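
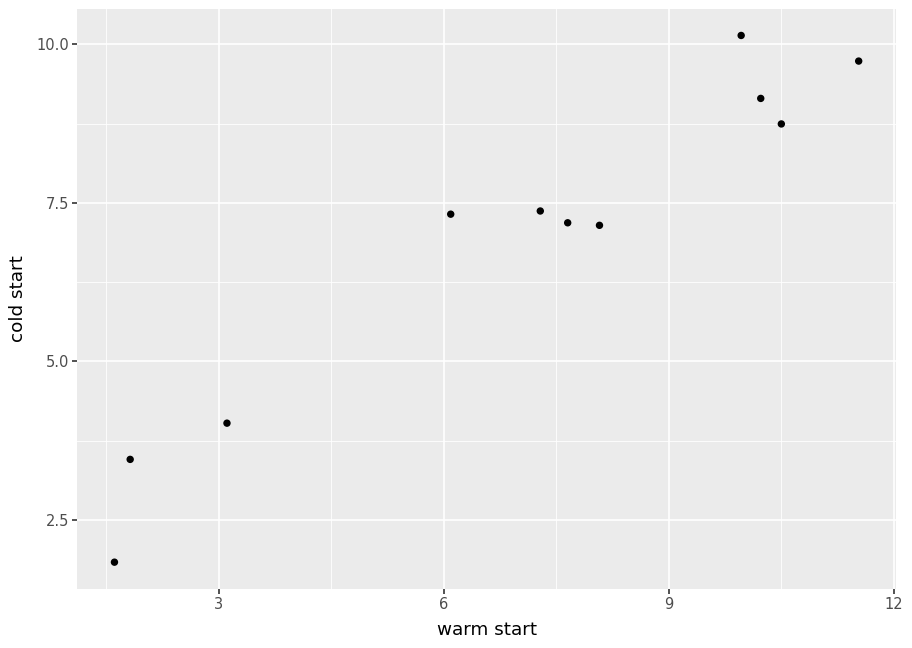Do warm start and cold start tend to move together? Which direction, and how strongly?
positive, strong

Points are positively correlated; strong (|r| ≈ 1.0).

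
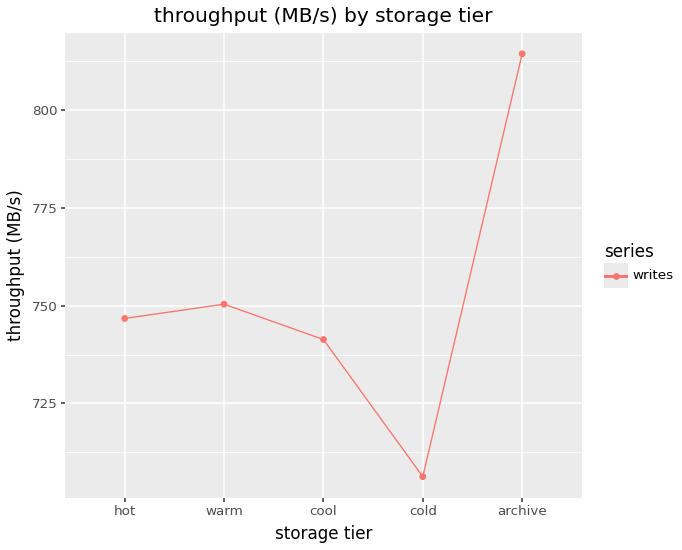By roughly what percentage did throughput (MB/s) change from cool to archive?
≈ +9.5%

cool ≈ 740, archive ≈ 810; (810 − 740) / 740 ≈ +9.5%.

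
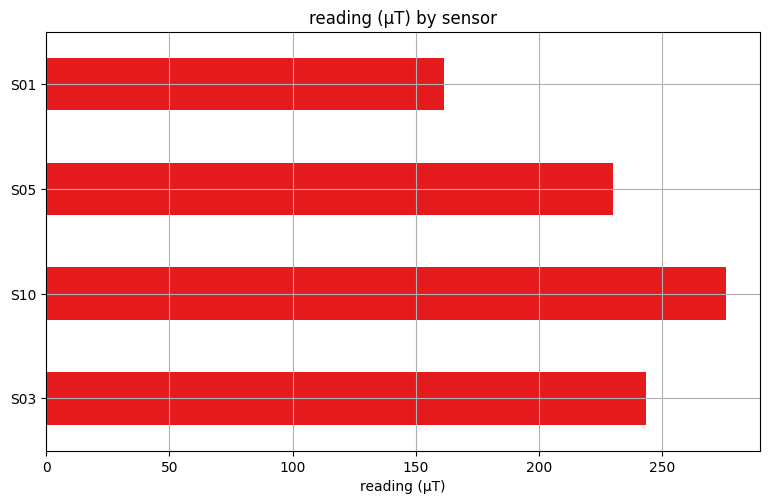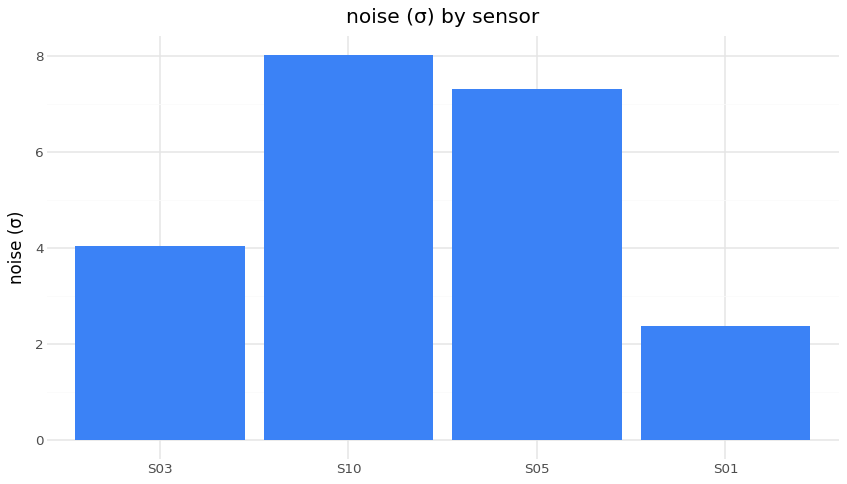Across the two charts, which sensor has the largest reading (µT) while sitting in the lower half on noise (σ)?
S03

Chart 2 median noise (σ) ≈ 6; below-median sensors: S03, S01. Among those, S03 has the highest reading (µT) (≈ 250).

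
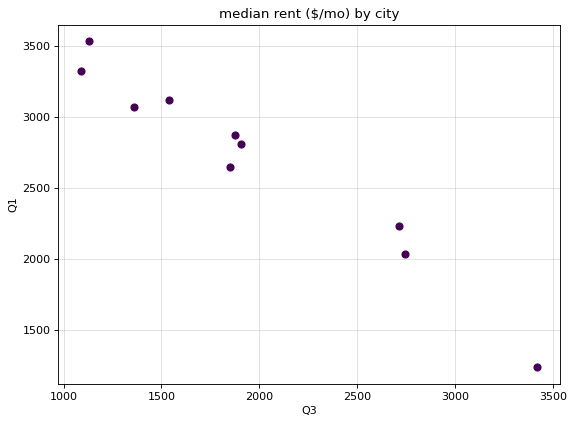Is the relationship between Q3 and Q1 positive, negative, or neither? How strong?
negative, strong

Points are negatively correlated; strong (|r| ≈ 1.0).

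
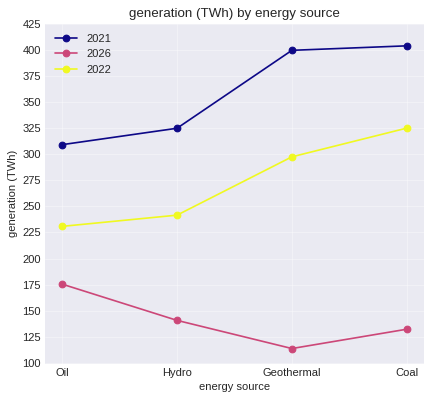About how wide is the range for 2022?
≈ 100

Max Coal ≈ 325, min Oil ≈ 225; range ≈ 100.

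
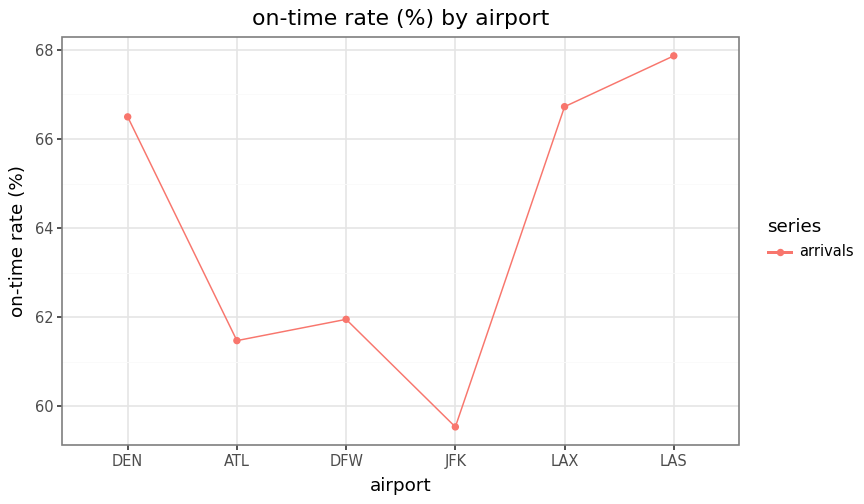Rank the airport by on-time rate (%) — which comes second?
LAX

Top 3: LAS ≈ 68, LAX ≈ 67, DEN ≈ 66.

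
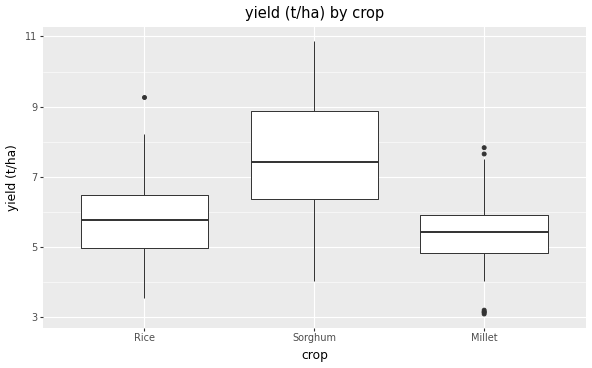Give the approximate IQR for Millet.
≈ 1.2

Q3 ≈ 6.0, Q1 ≈ 4.8; IQR ≈ 1.2.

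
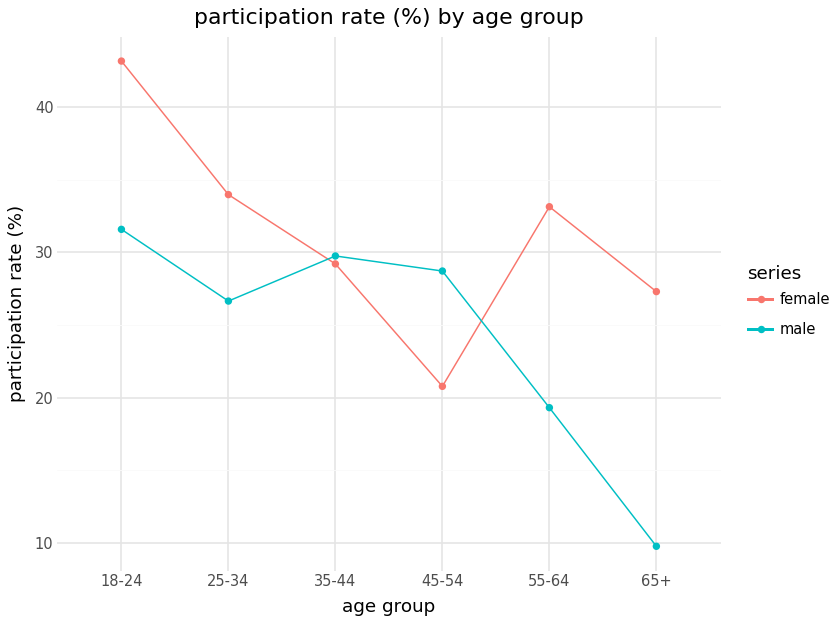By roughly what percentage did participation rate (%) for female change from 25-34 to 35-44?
25-34 ≈ 35, 35-44 ≈ 30; (30 − 35) / 35 ≈ -14.3%.

≈ -14.3%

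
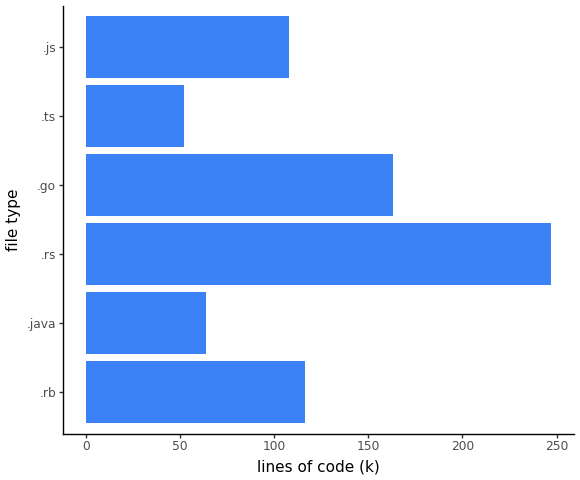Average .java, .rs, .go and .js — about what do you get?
(75 + 250 + 175 + 100) / 4 ≈ 150.

≈ 150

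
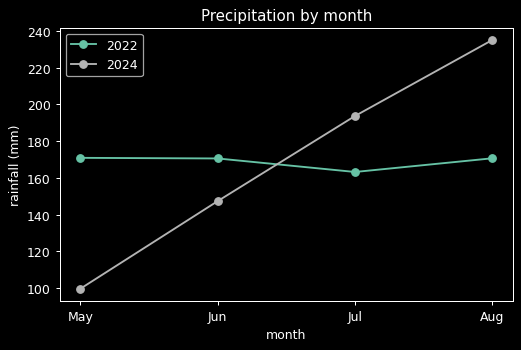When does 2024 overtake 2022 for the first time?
Jul

Jun: 2024 ≈ 140 vs 2022 ≈ 180 (not yet); Jul: 2024 ≈ 200 vs 2022 ≈ 160 (first crossover).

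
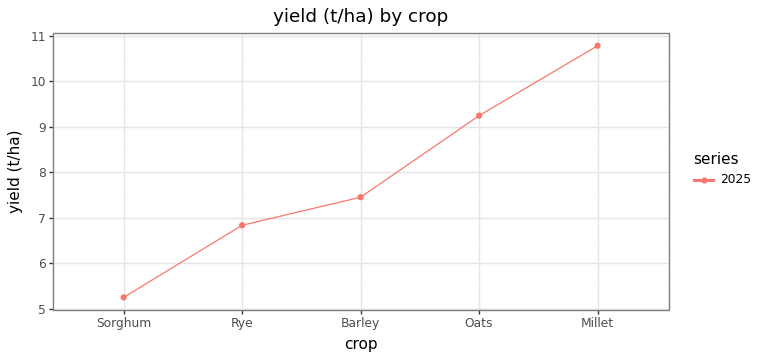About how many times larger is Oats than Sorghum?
≈ 1.64×

Oats ≈ 9.0, Sorghum ≈ 5.5; 9.0/5.5 ≈ 1.64.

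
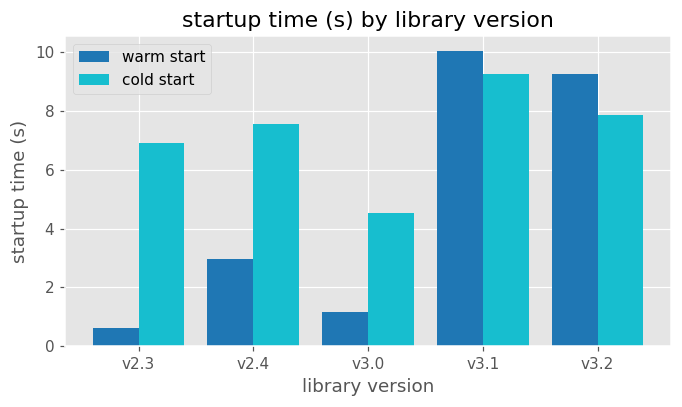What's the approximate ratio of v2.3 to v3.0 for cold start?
v2.3 ≈ 7, v3.0 ≈ 5; 7/5 ≈ 1.4.

≈ 1.4×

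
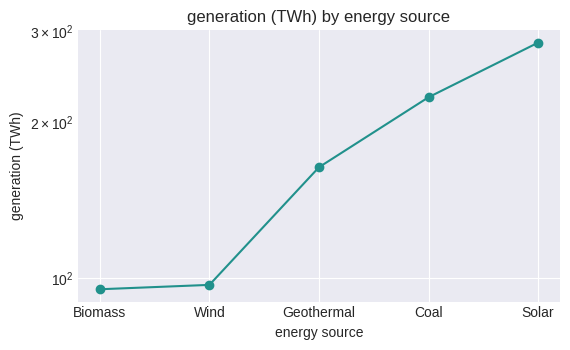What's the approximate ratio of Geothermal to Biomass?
≈ 1.6×

Geothermal ≈ 160, Biomass ≈ 100; 160/100 ≈ 1.6.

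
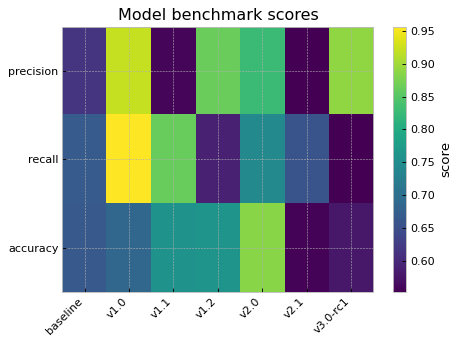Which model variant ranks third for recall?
Top 4 for recall: v1.0 ≈ 0.95, v1.1 ≈ 0.85, v2.0 ≈ 0.75, baseline ≈ 0.65.

v2.0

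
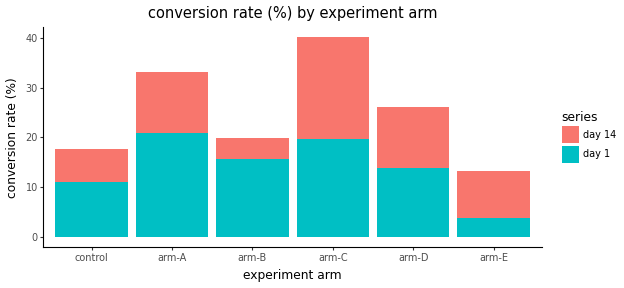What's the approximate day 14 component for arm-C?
≈ 20

day 14 top ≈ 40, bottom ≈ 20; segment ≈ 20.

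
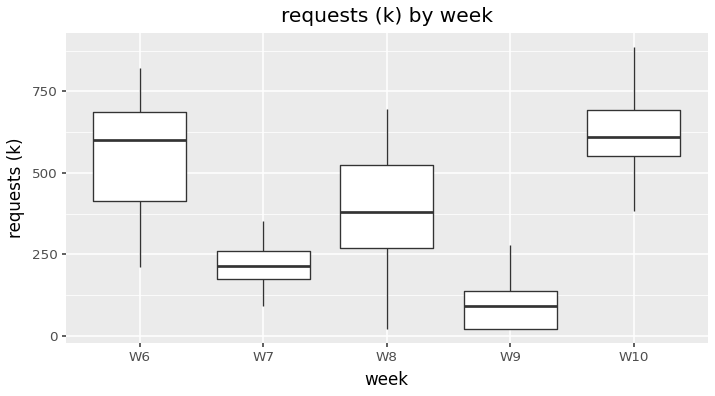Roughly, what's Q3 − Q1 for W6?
Q3 ≈ 700, Q1 ≈ 400; IQR ≈ 300.

≈ 300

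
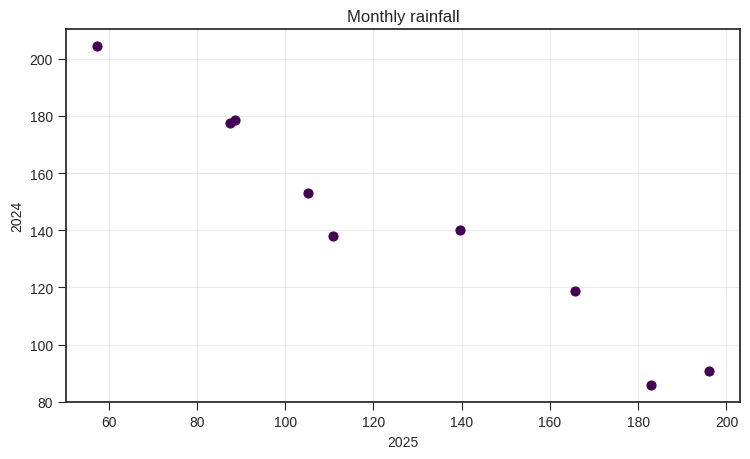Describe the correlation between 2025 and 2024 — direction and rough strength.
negative, strong

Points are negatively correlated; strong (|r| ≈ 1.0).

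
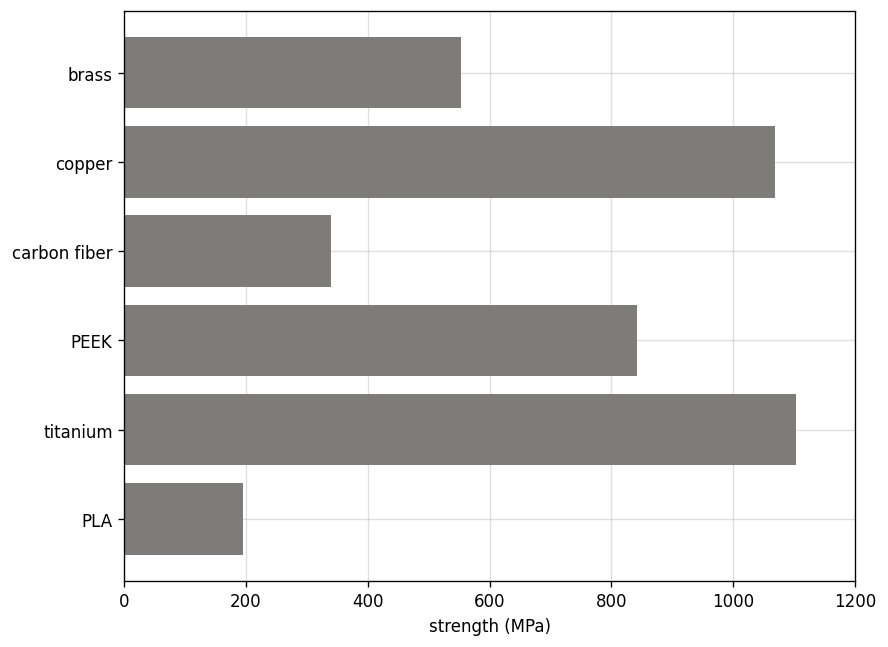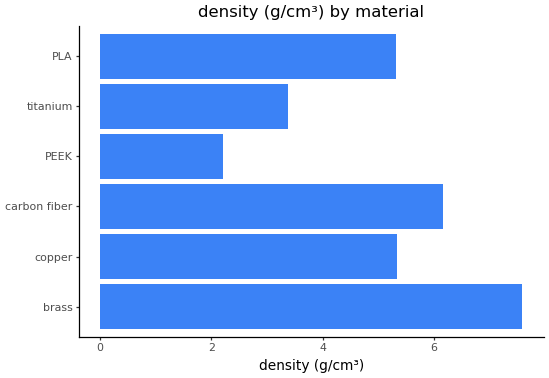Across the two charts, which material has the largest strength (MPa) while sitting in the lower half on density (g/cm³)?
titanium

Chart 2 median density (g/cm³) ≈ 5; below-median materials: PEEK, titanium, PLA. Among those, titanium has the highest strength (MPa) (≈ 1200).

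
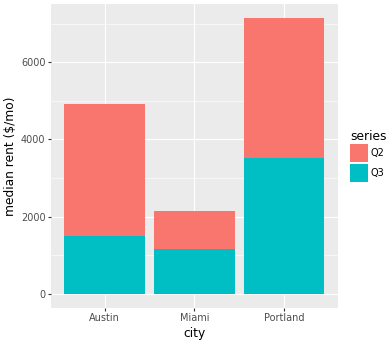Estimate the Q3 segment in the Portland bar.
Q3 top ≈ 4000, bottom ≈ 0; segment ≈ 4000.

≈ 4000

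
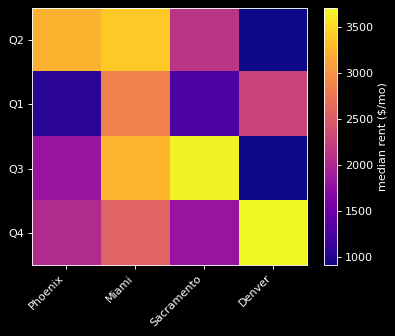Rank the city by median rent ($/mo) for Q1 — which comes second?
Denver

Top 3 for Q1: Miami ≈ 3000, Denver ≈ 2500, Sacramento ≈ 1000.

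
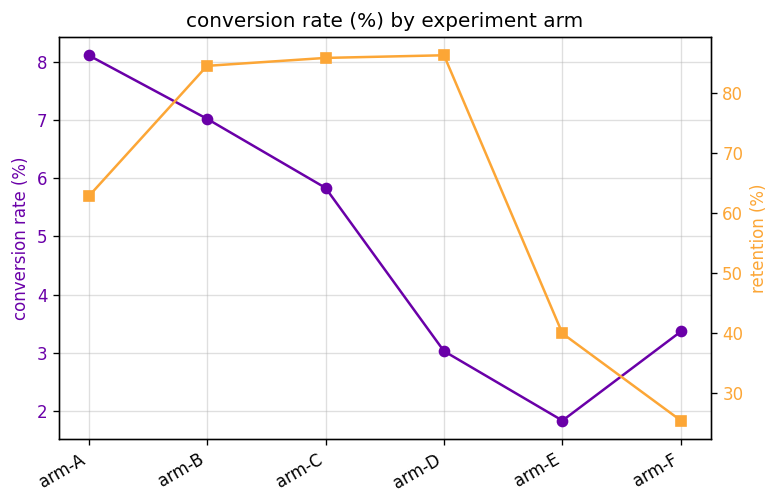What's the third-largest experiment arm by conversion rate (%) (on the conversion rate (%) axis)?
Top 4 (on the conversion rate (%) axis): arm-A ≈ 8, arm-B ≈ 7, arm-C ≈ 6, arm-F ≈ 3.

arm-C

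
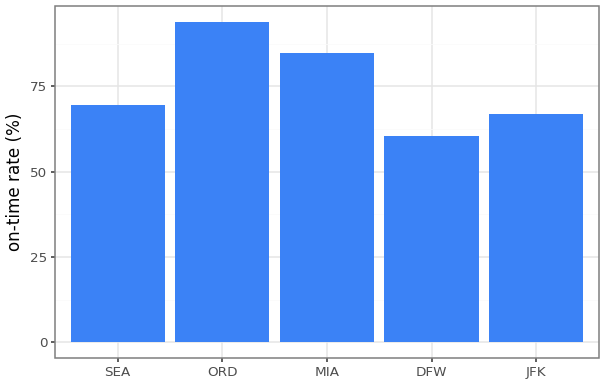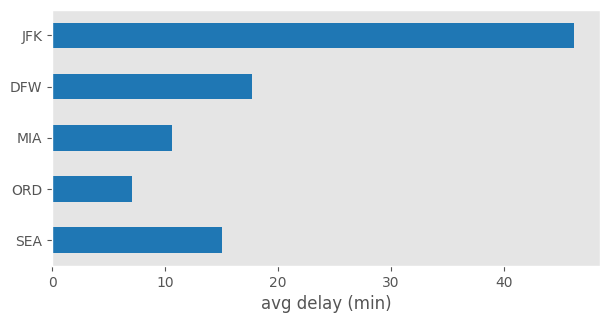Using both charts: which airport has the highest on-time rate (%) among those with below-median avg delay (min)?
Chart 2 median avg delay (min) ≈ 15; below-median airports: ORD, MIA. Among those, ORD has the highest on-time rate (%) (≈ 90).

ORD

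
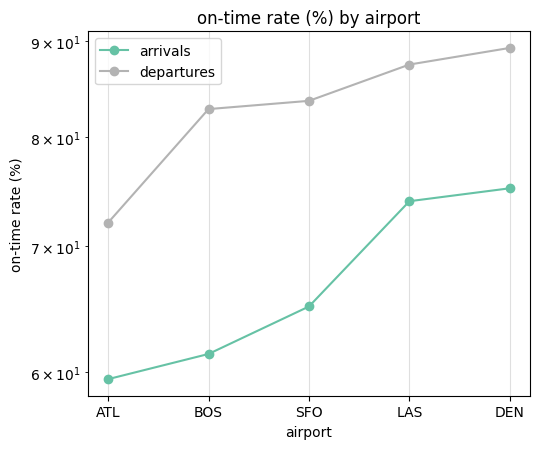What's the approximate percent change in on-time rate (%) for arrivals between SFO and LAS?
≈ +15.4%

SFO ≈ 65, LAS ≈ 75; (75 − 65) / 65 ≈ +15.4%.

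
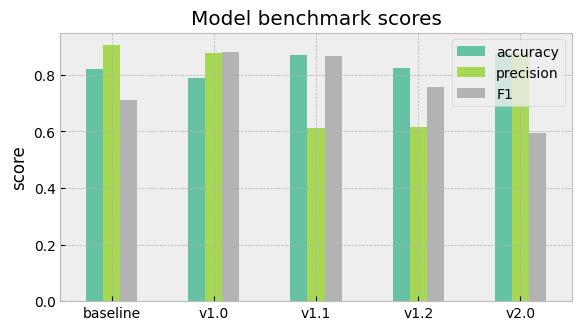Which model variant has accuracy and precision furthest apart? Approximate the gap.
v1.1, ≈ 0.3

v1.1: accuracy ≈ 0.9, precision ≈ 0.6 → gap ≈ 0.3. Next-largest (v1.2) is only ≈ 0.2.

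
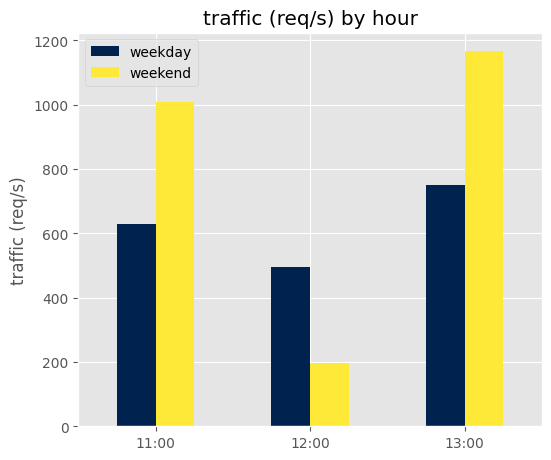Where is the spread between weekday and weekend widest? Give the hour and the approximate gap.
13:00, ≈ 500 req/s

13:00: weekday ≈ 700, weekend ≈ 1200 → gap ≈ 500. Next-largest (11:00) is only ≈ 400.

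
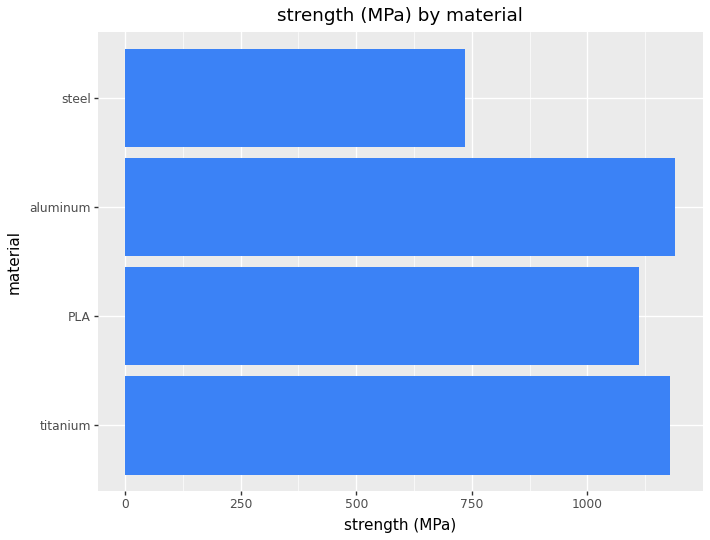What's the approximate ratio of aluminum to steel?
≈ 1.71×

aluminum ≈ 1200, steel ≈ 700; 1200/700 ≈ 1.71.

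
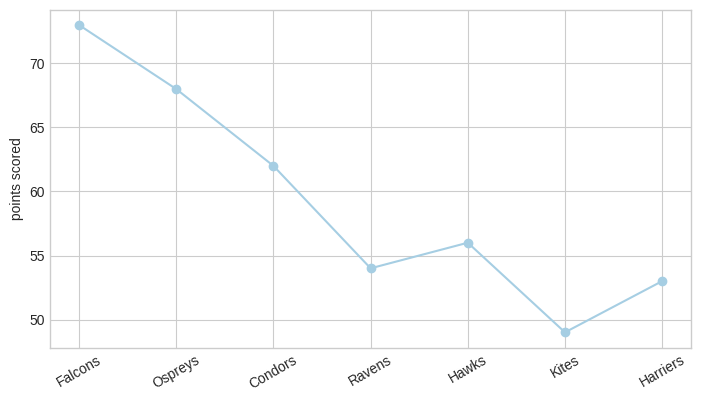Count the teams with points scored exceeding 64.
2

Above 64: Falcons, Ospreys.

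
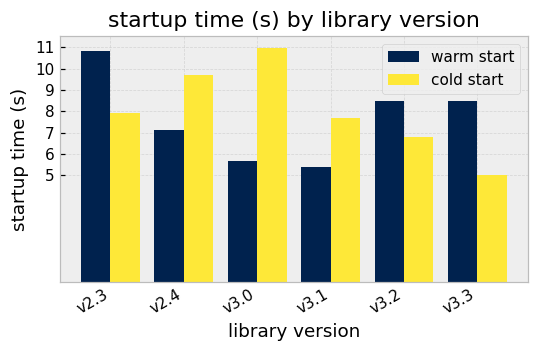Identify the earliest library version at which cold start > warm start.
v2.4

v2.3: cold start ≈ 8 vs warm start ≈ 11 (not yet); v2.4: cold start ≈ 10 vs warm start ≈ 7 (first crossover).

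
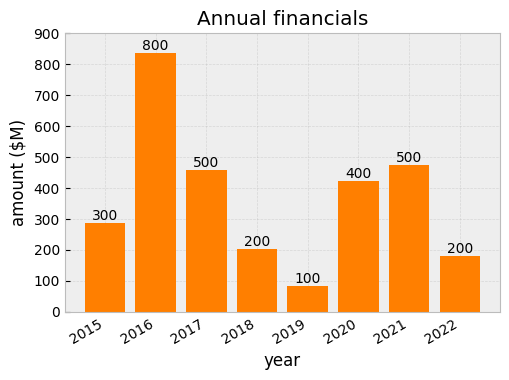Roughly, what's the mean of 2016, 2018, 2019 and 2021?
≈ 400

(800 + 200 + 100 + 500) / 4 ≈ 400.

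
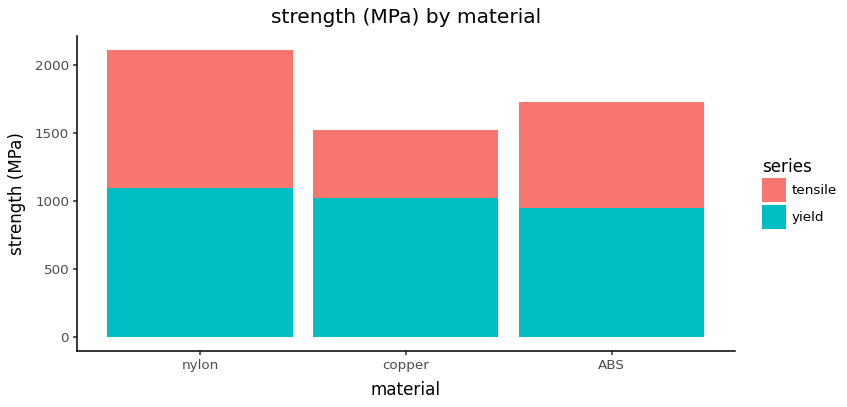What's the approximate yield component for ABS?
yield top ≈ 1000, bottom ≈ 0; segment ≈ 1000.

≈ 1000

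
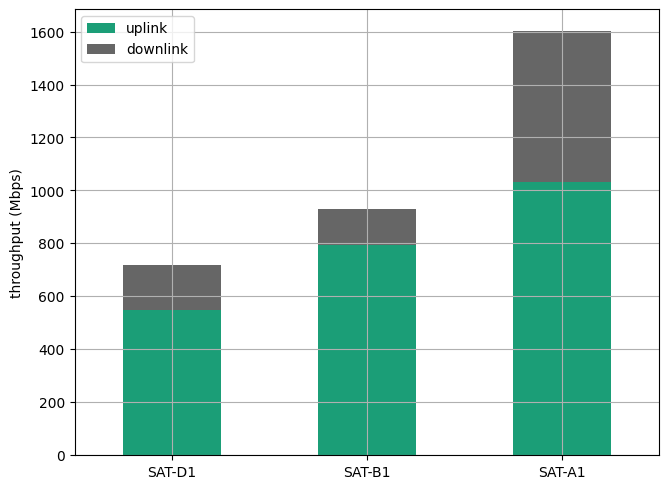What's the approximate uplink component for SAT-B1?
uplink top ≈ 800, bottom ≈ 0; segment ≈ 800.

≈ 800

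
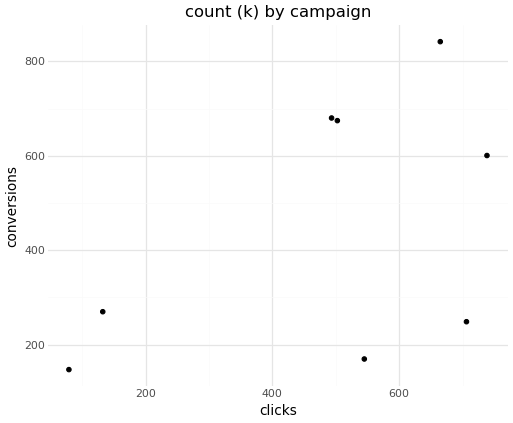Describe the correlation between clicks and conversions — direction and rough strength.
positive, moderate

Points are positively correlated; moderate (|r| ≈ 0.5).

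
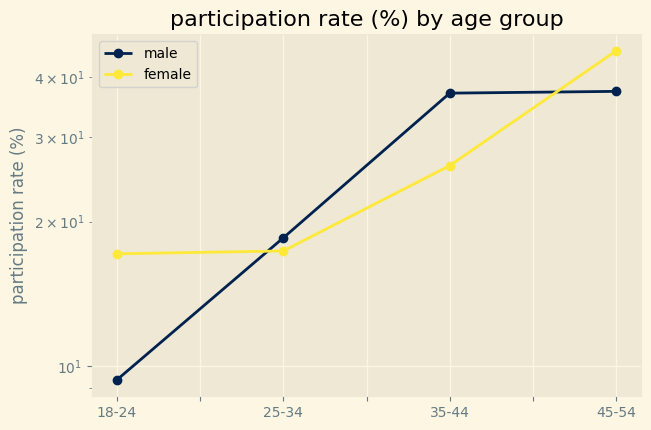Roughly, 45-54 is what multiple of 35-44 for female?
≈ 1.8×

45-54 ≈ 45, 35-44 ≈ 25; 45/25 ≈ 1.8.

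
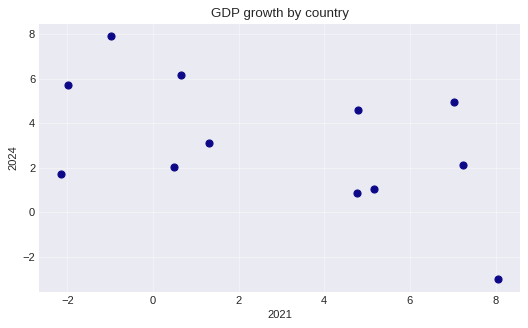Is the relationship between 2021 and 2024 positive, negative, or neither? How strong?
negative, moderate

Points are negatively correlated; moderate (|r| ≈ 0.5).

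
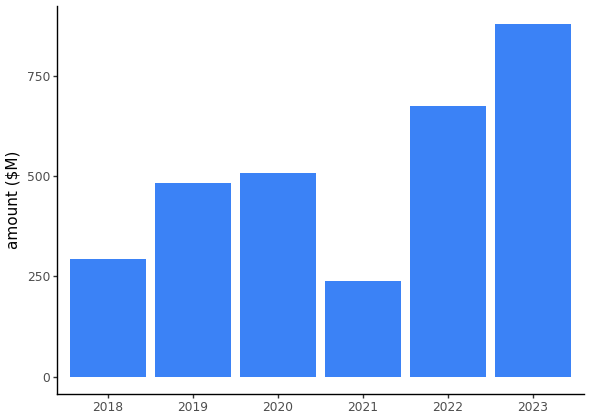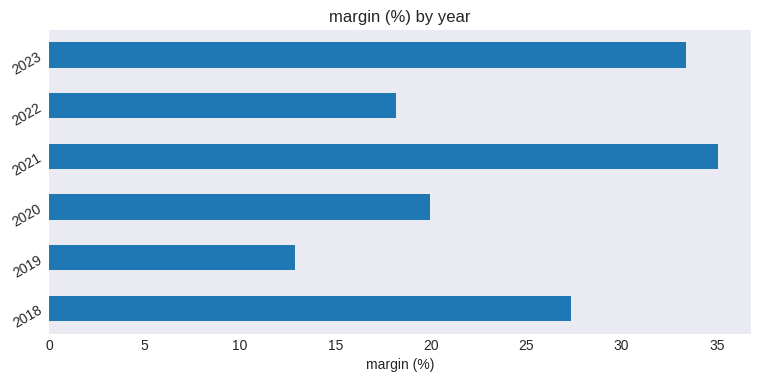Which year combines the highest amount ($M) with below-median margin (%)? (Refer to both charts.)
2022

Chart 2 median margin (%) ≈ 25; below-median years: 2019, 2020, 2022. Among those, 2022 has the highest amount ($M) (≈ 700).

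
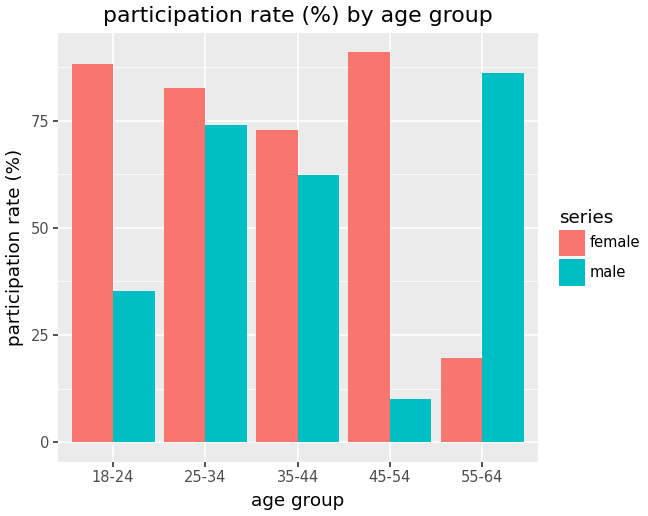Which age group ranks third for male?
35-44

Top 4 for male: 55-64 ≈ 90, 25-34 ≈ 70, 35-44 ≈ 60, 18-24 ≈ 40.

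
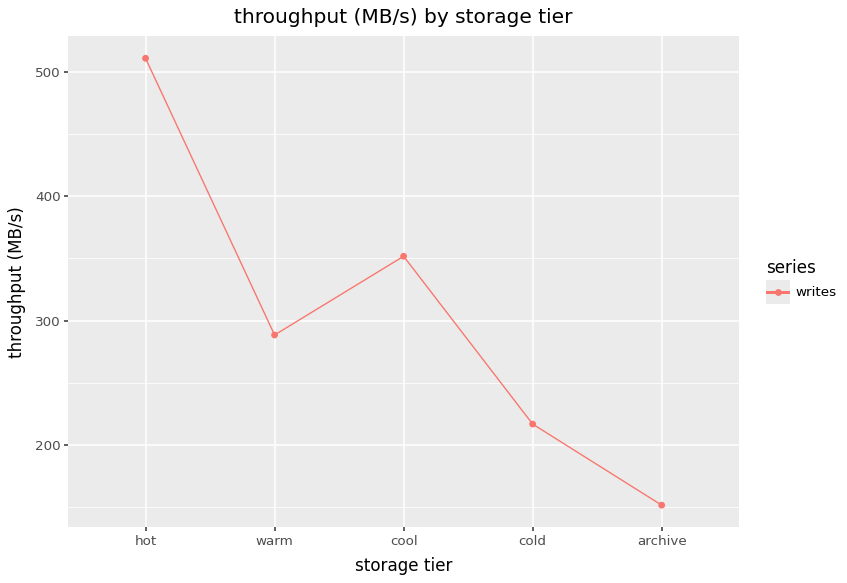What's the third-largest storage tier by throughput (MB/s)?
Top 4: hot ≈ 500, cool ≈ 350, warm ≈ 300, cold ≈ 200.

warm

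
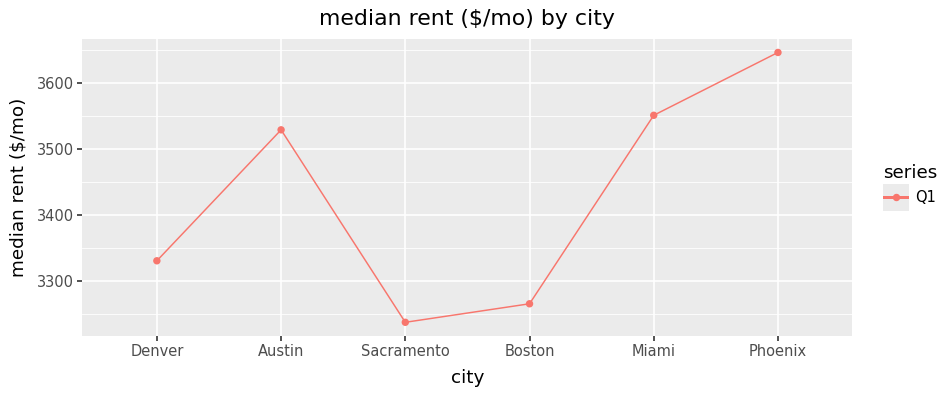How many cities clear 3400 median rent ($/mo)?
3

Above 3400: Austin, Miami, Phoenix.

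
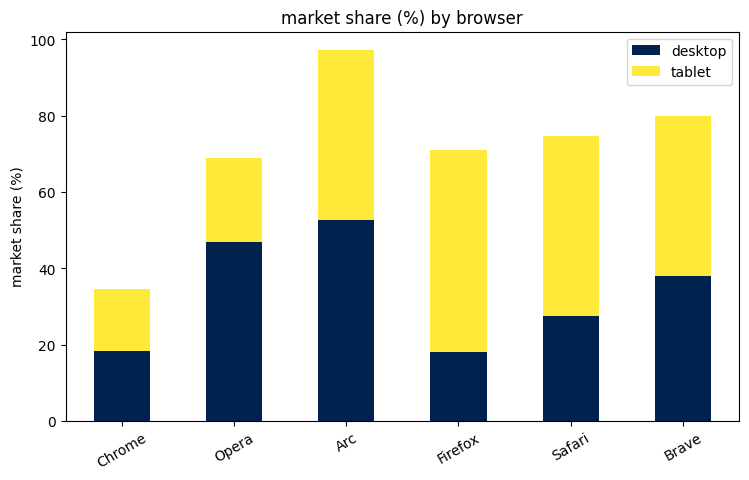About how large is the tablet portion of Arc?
tablet top ≈ 100, bottom ≈ 50; segment ≈ 50.

≈ 50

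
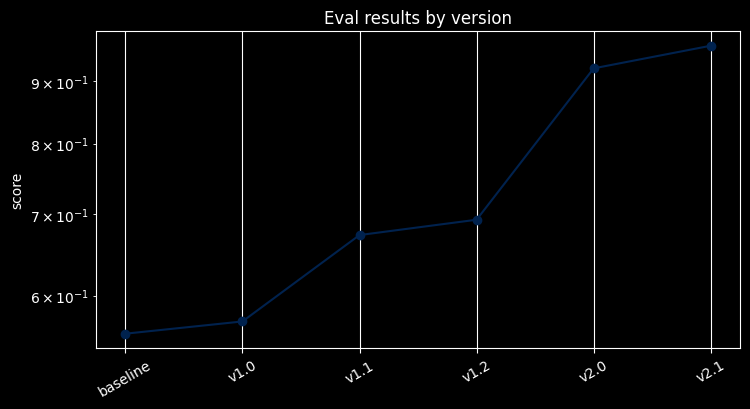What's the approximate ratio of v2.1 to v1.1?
≈ 1.46×

v2.1 ≈ 0.95, v1.1 ≈ 0.65; 0.95/0.65 ≈ 1.46.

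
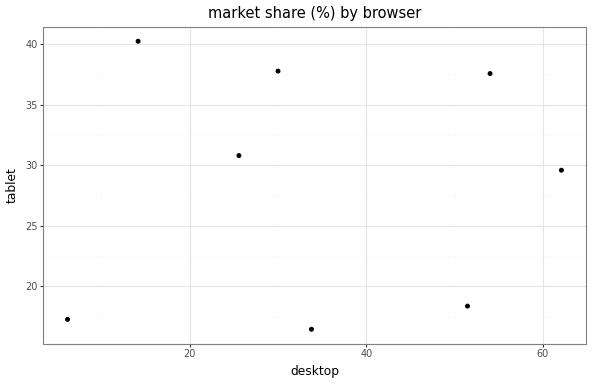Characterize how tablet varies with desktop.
Points are roughly uncorrelated; weak (|r| ≈ 0.0).

no clear correlation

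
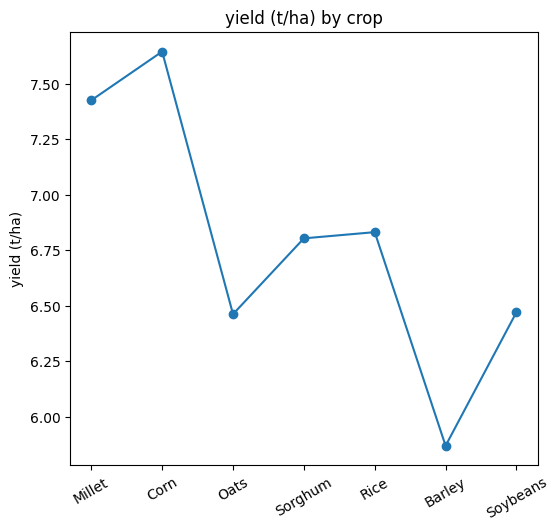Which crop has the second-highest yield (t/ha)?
Millet

Top 3: Corn ≈ 7.6, Millet ≈ 7.4, Rice ≈ 6.8.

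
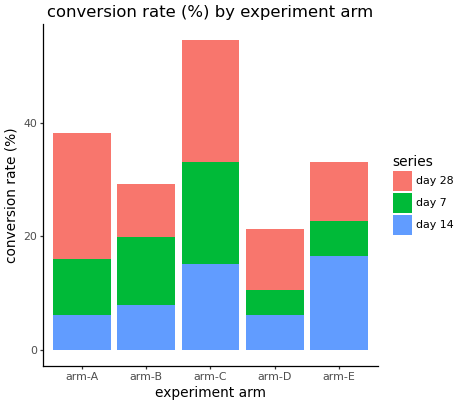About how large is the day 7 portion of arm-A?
≈ 10

day 7 top ≈ 15, bottom ≈ 5; segment ≈ 10.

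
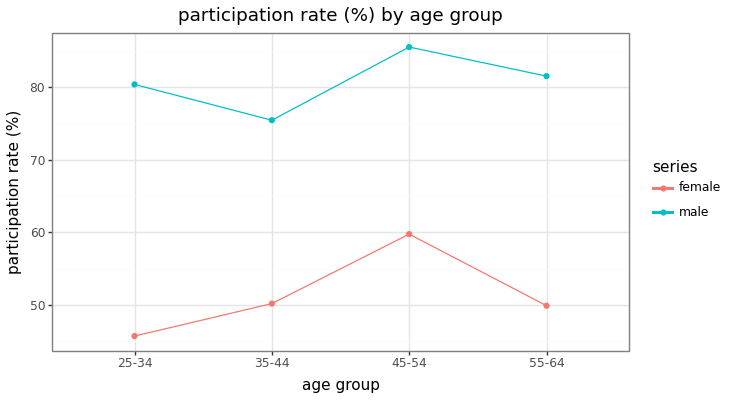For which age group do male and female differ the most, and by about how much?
25-34, ≈ 35 %

25-34: male ≈ 80, female ≈ 45 → gap ≈ 35. Next-largest (55-64) is only ≈ 30.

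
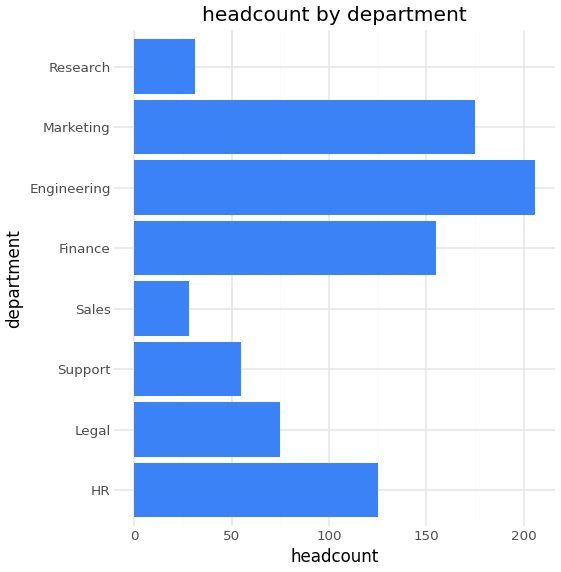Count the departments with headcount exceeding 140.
Above 140: Finance, Engineering, Marketing.

3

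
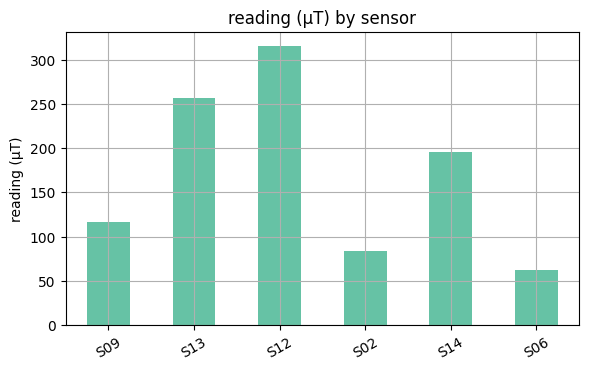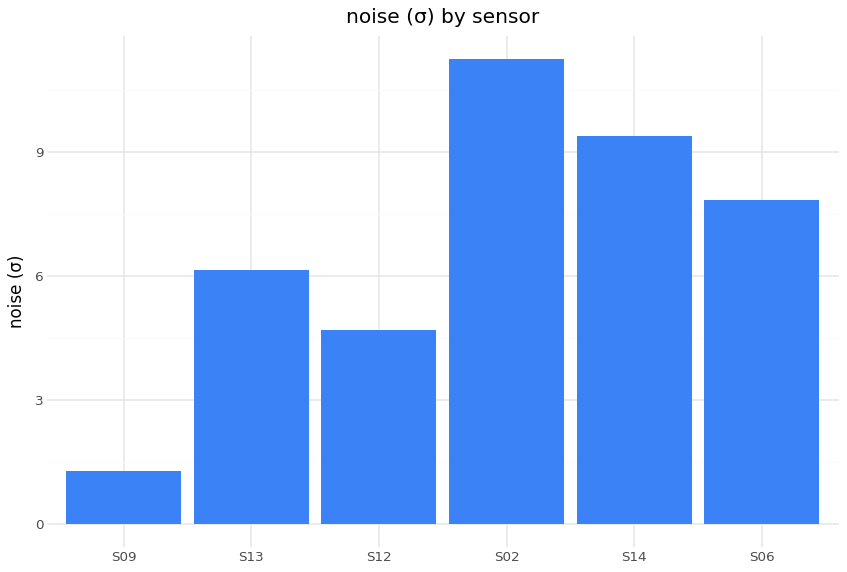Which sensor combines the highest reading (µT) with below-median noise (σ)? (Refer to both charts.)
Chart 2 median noise (σ) ≈ 6; below-median sensors: S09, S13, S12. Among those, S12 has the highest reading (µT) (≈ 300).

S12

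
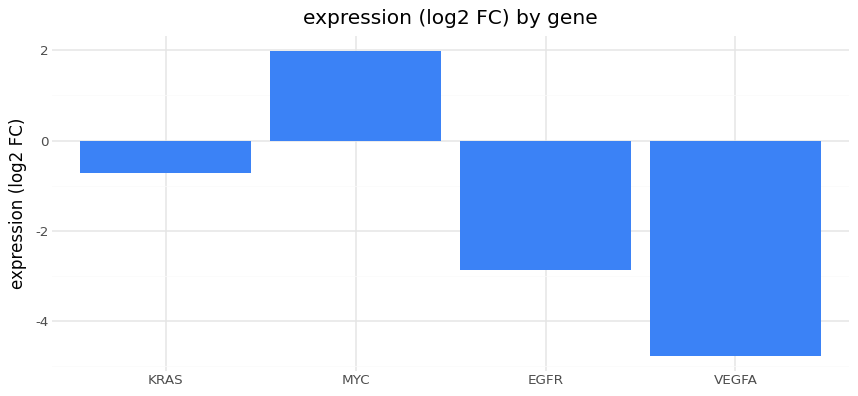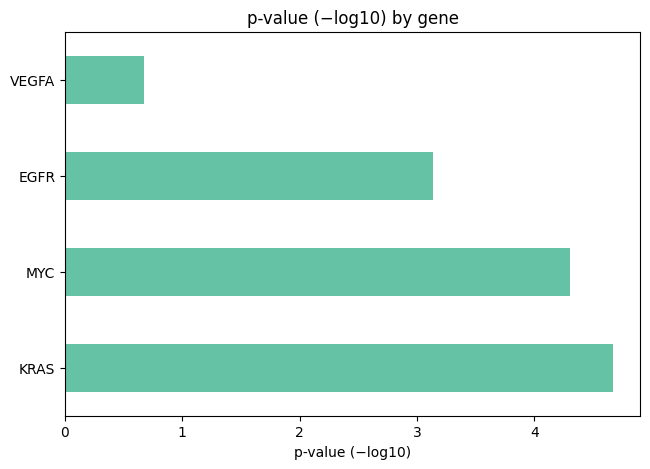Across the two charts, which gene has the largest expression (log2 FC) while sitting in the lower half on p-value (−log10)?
EGFR

Chart 2 median p-value (−log10) ≈ 3.5; below-median genes: EGFR, VEGFA. Among those, EGFR has the highest expression (log2 FC) (≈ -2.8).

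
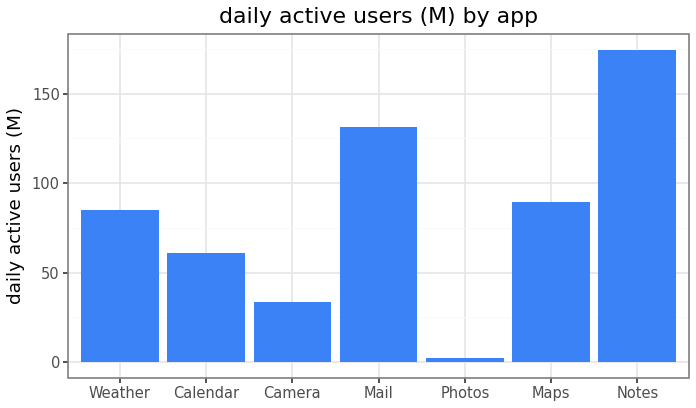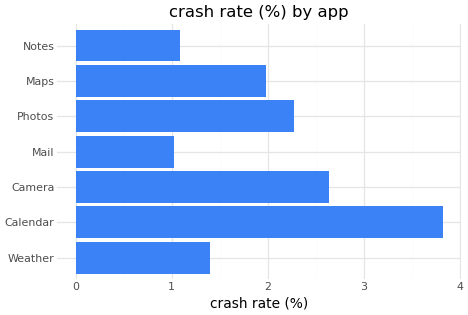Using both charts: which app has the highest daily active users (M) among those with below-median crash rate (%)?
Notes

Chart 2 median crash rate (%) ≈ 2; below-median apps: Weather, Mail, Notes. Among those, Notes has the highest daily active users (M) (≈ 180).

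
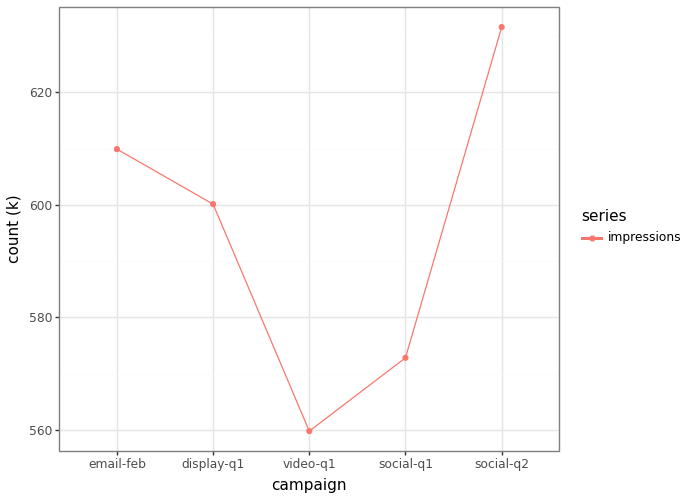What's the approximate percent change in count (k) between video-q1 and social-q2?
≈ +12.5%

video-q1 ≈ 560, social-q2 ≈ 630; (630 − 560) / 560 ≈ +12.5%.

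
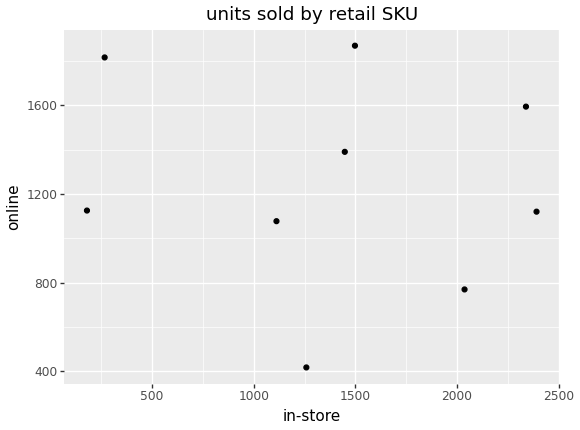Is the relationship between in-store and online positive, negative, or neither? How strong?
no clear correlation

Points are roughly uncorrelated; weak (|r| ≈ 0.1).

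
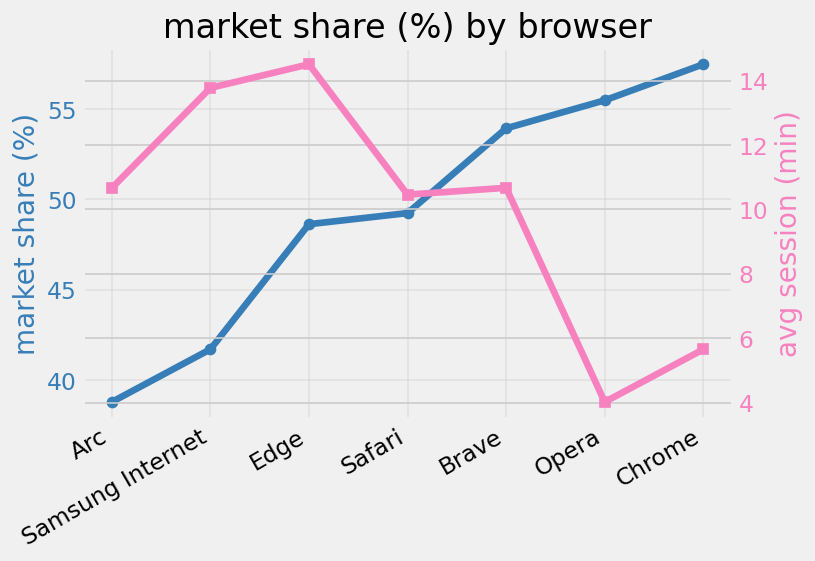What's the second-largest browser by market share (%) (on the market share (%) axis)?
Opera

Top 3 (on the market share (%) axis): Chrome ≈ 58, Opera ≈ 56, Brave ≈ 54.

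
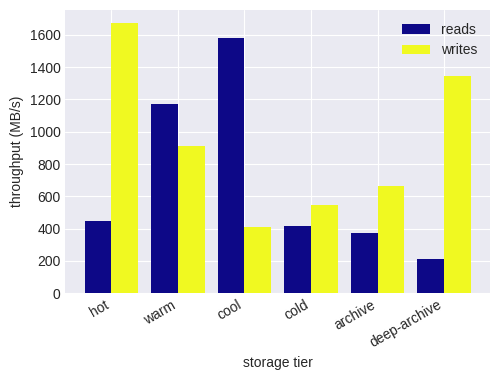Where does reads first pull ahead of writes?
warm

hot: reads ≈ 400 vs writes ≈ 1600 (not yet); warm: reads ≈ 1200 vs writes ≈ 1000 (first crossover).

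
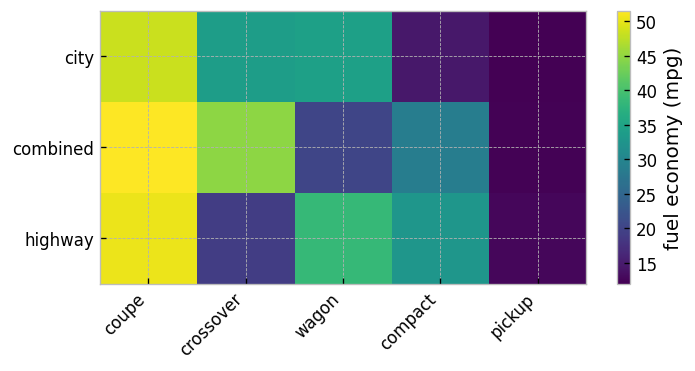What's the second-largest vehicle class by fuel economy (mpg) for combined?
Top 3 for combined: coupe ≈ 50, crossover ≈ 45, compact ≈ 30.

crossover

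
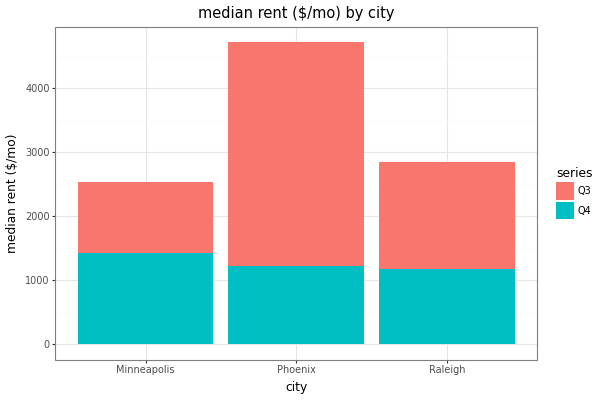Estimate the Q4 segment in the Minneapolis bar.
Q4 top ≈ 1500, bottom ≈ 0; segment ≈ 1500.

≈ 1500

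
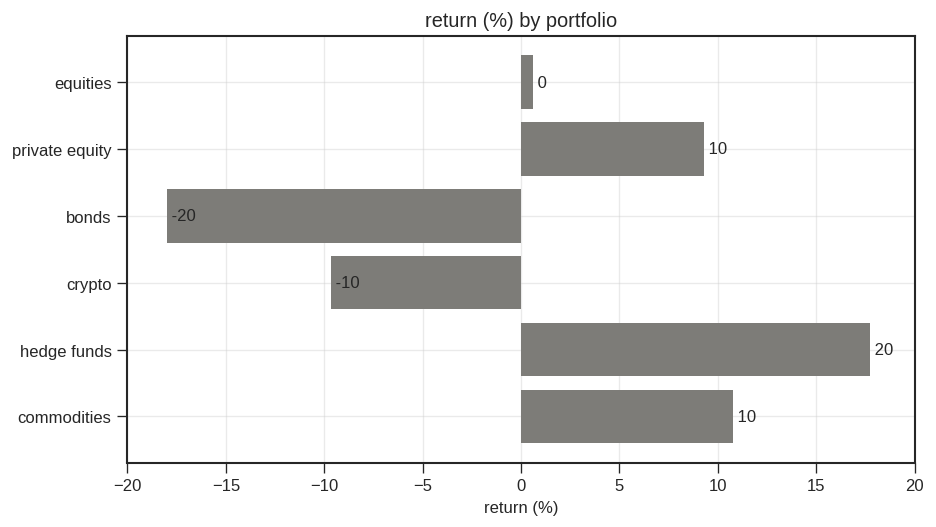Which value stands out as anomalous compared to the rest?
bonds ≈ -20; the rest sit between ≈ -10 and ≈ 20.

bonds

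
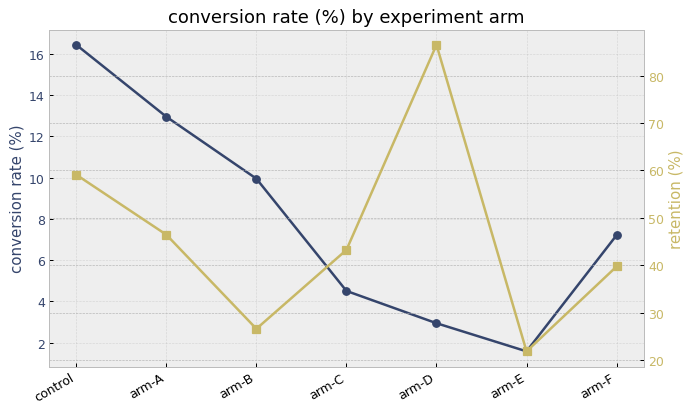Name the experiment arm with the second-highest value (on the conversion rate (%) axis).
Top 3 (on the conversion rate (%) axis): control ≈ 16, arm-A ≈ 12, arm-B ≈ 10.

arm-A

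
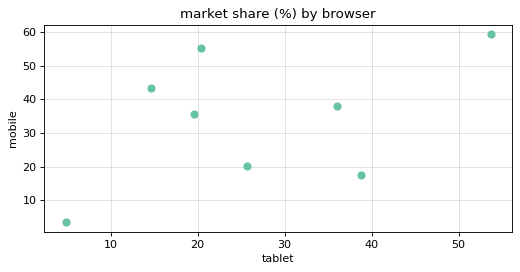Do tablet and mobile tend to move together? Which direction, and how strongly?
Points are positively correlated; moderate (|r| ≈ 0.5).

positive, moderate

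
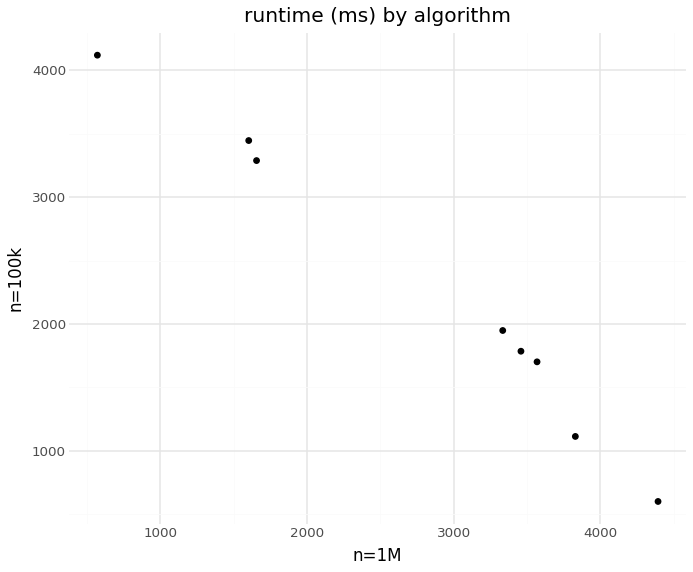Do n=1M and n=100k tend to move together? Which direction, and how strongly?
Points are negatively correlated; strong (|r| ≈ 1.0).

negative, strong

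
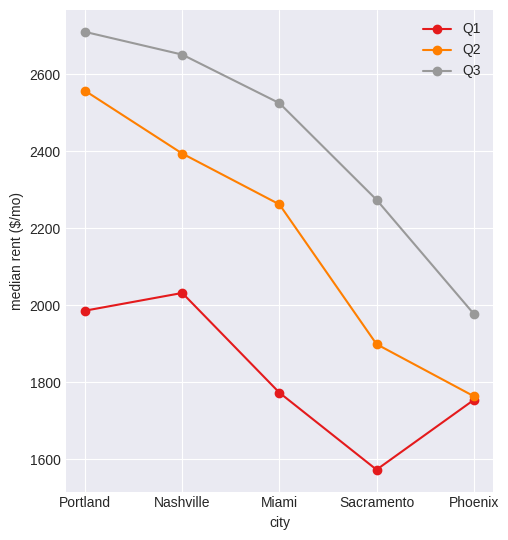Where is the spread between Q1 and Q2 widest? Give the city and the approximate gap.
Portland: Q1 ≈ 2000, Q2 ≈ 2600 → gap ≈ 600. Next-largest (Miami) is only ≈ 500.

Portland, ≈ 600 $/mo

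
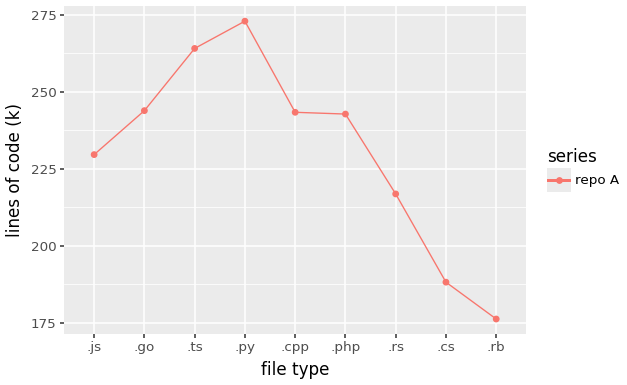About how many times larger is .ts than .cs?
≈ 1.37×

.ts ≈ 260, .cs ≈ 190; 260/190 ≈ 1.37.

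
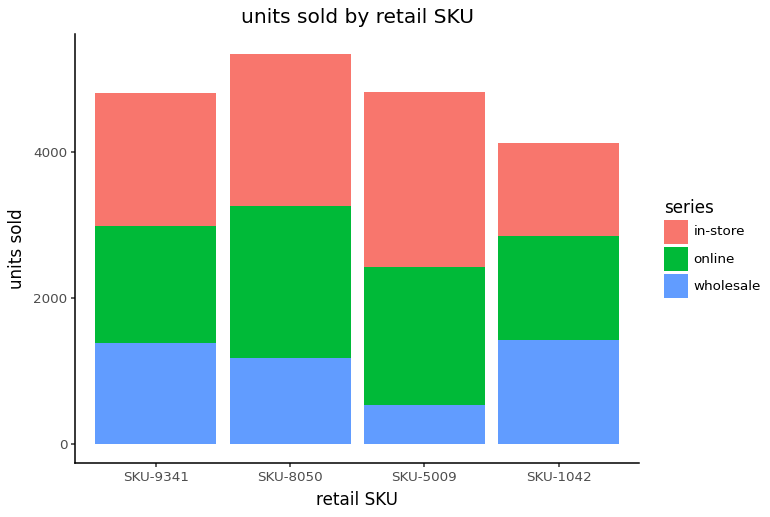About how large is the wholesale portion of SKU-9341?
wholesale top ≈ 1500, bottom ≈ 0; segment ≈ 1500.

≈ 1500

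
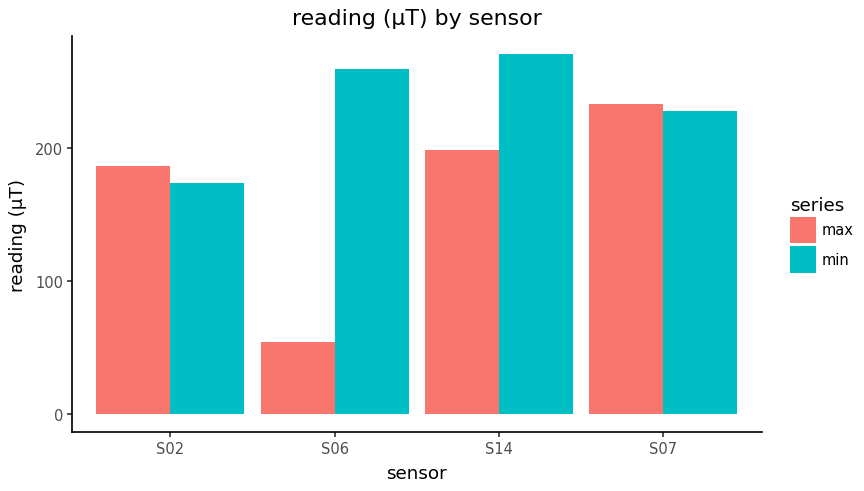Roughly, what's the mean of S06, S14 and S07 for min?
(250 + 275 + 225) / 3 ≈ 250.

≈ 250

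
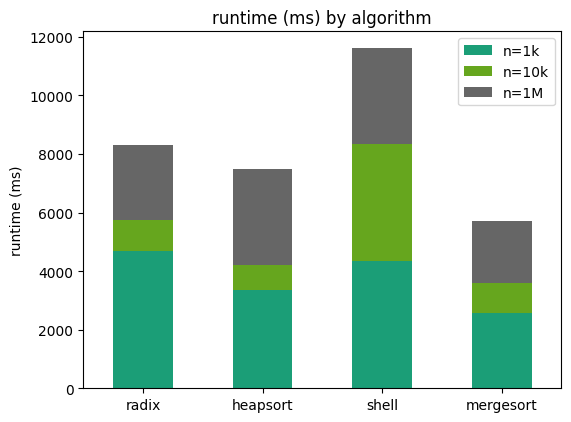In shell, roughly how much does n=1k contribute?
n=1k top ≈ 4000, bottom ≈ 0; segment ≈ 4000.

≈ 4000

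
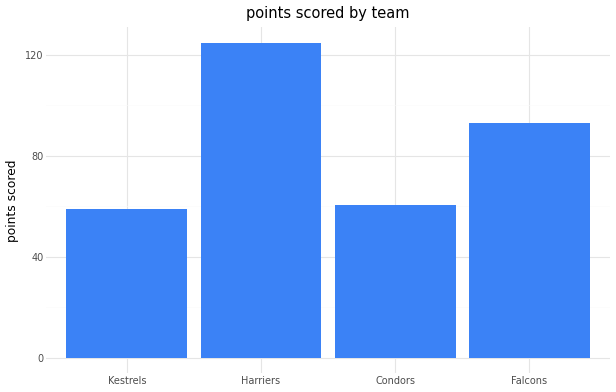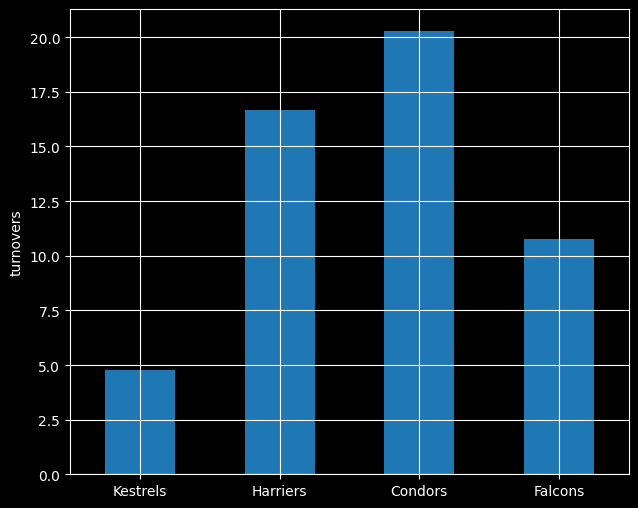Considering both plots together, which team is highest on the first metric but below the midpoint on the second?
Falcons

Chart 2 median turnovers ≈ 14; below-median teams: Kestrels, Falcons. Among those, Falcons has the highest points scored (≈ 100).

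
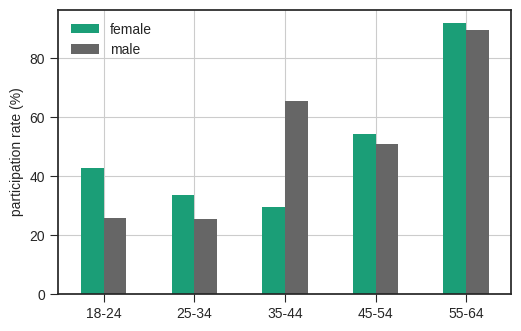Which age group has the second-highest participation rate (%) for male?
35-44

Top 3 for male: 55-64 ≈ 90, 35-44 ≈ 70, 45-54 ≈ 50.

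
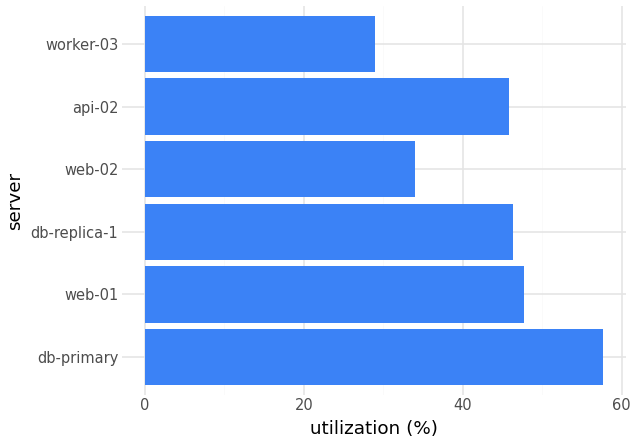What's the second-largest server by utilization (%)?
Top 3: db-primary ≈ 60, web-01 ≈ 50, db-replica-1 ≈ 45.

web-01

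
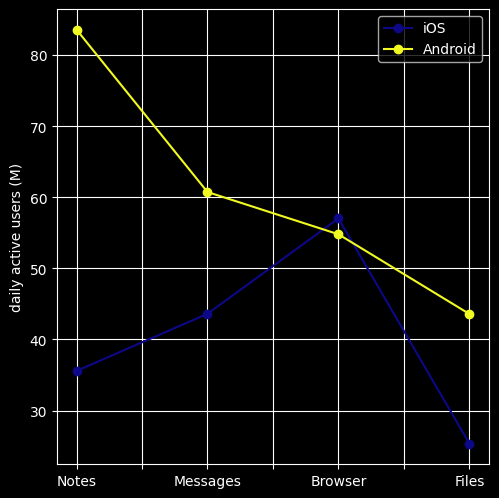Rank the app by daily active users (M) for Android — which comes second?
Messages

Top 3 for Android: Notes ≈ 85, Messages ≈ 60, Browser ≈ 55.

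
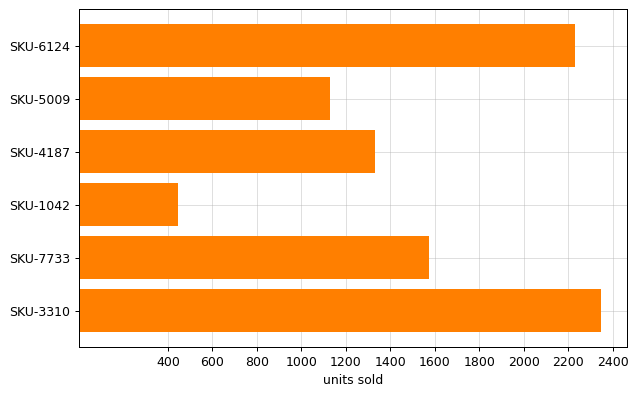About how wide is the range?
≈ 2000

Max SKU-3310 ≈ 2400, min SKU-1042 ≈ 400; range ≈ 2000.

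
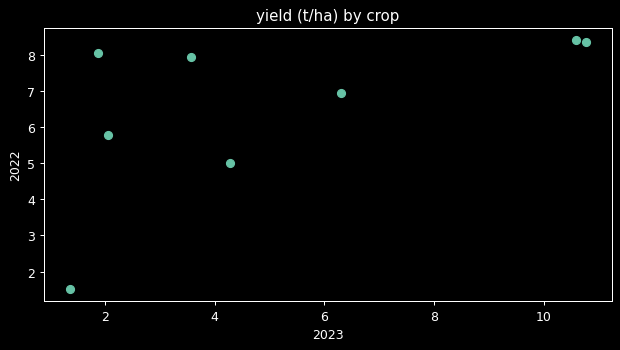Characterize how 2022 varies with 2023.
positive, moderate

Points are positively correlated; moderate (|r| ≈ 0.6).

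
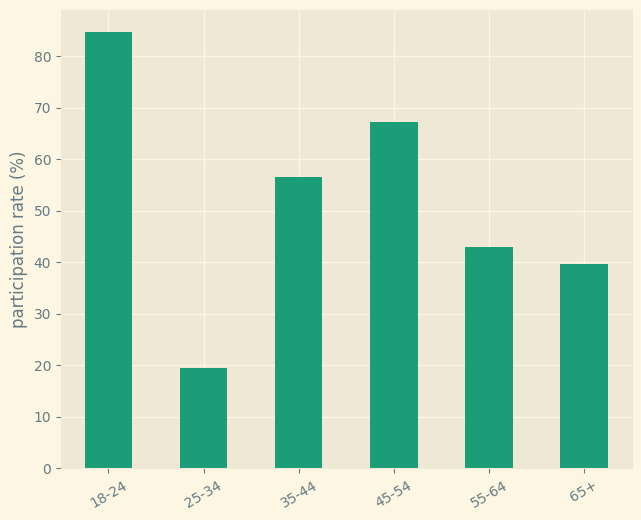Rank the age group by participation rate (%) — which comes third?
35-44

Top 4: 18-24 ≈ 80, 45-54 ≈ 70, 35-44 ≈ 60, 55-64 ≈ 40.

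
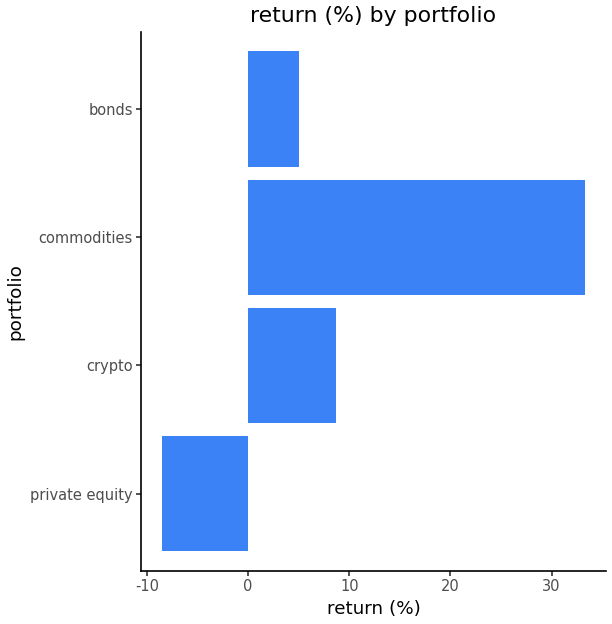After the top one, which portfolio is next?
crypto

Top 3: commodities ≈ 35, crypto ≈ 10, bonds ≈ 5.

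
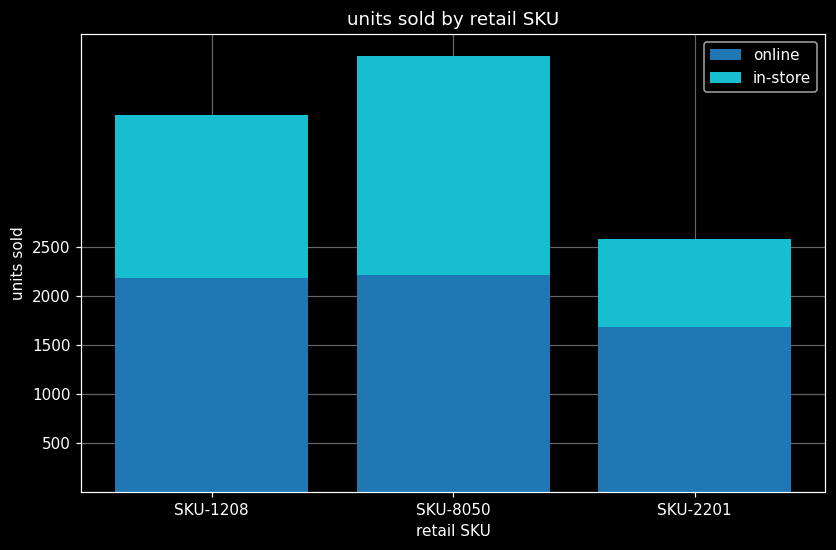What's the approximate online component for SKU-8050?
online top ≈ 2000, bottom ≈ 0; segment ≈ 2000.

≈ 2000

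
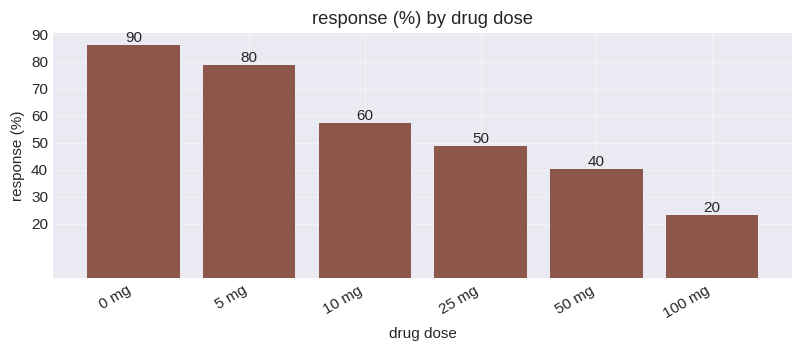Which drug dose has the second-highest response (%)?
Top 3: 0 mg ≈ 90, 5 mg ≈ 80, 10 mg ≈ 60.

5 mg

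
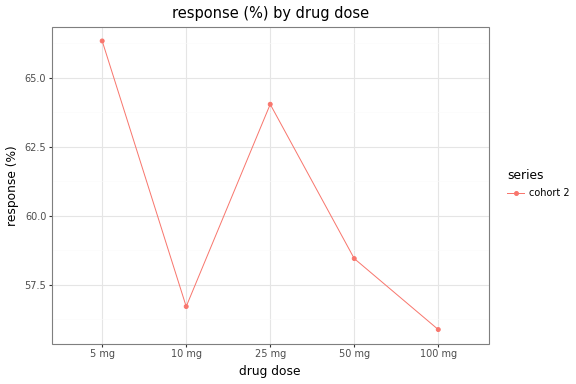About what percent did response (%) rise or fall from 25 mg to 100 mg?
≈ -12.5%

25 mg ≈ 64, 100 mg ≈ 56; (56 − 64) / 64 ≈ -12.5%.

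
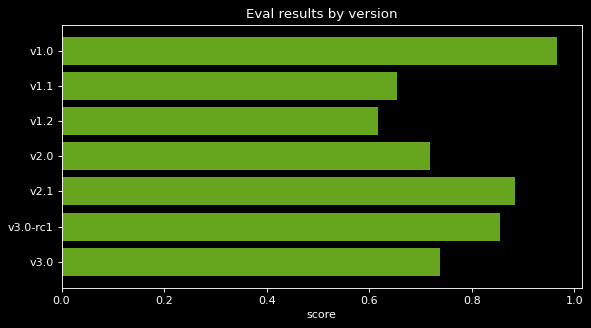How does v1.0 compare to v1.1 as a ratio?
≈ 1.43×

v1.0 ≈ 1.0, v1.1 ≈ 0.7; 1.0/0.7 ≈ 1.43.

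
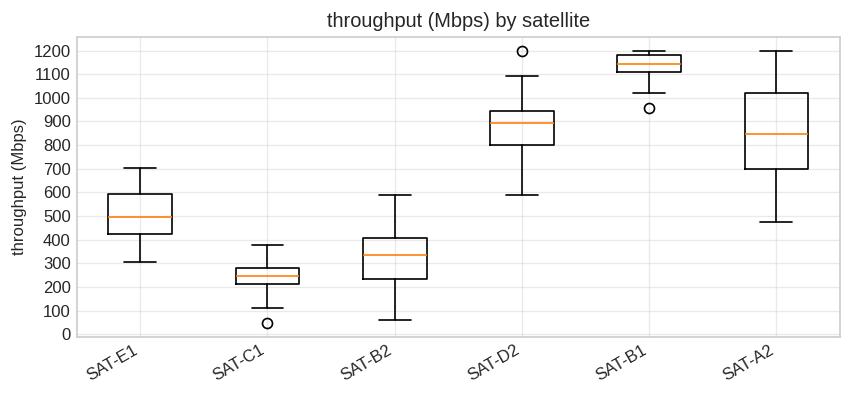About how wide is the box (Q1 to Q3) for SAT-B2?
≈ 200

Q3 ≈ 400, Q1 ≈ 200; IQR ≈ 200.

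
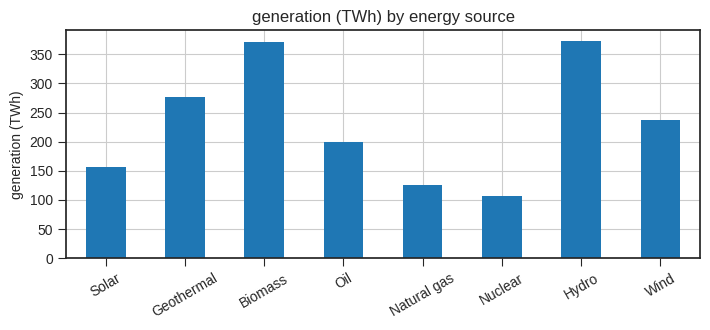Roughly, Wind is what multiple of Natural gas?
≈ 1.67×

Wind ≈ 250, Natural gas ≈ 150; 250/150 ≈ 1.67.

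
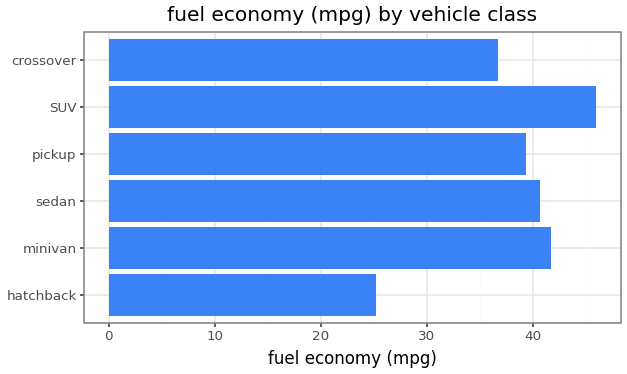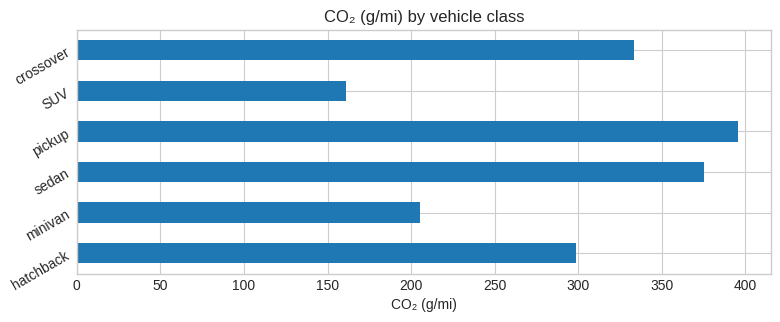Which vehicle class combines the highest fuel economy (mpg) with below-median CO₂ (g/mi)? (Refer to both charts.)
SUV

Chart 2 median CO₂ (g/mi) ≈ 300; below-median vehicle classes: hatchback, minivan, SUV. Among those, SUV has the highest fuel economy (mpg) (≈ 45).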